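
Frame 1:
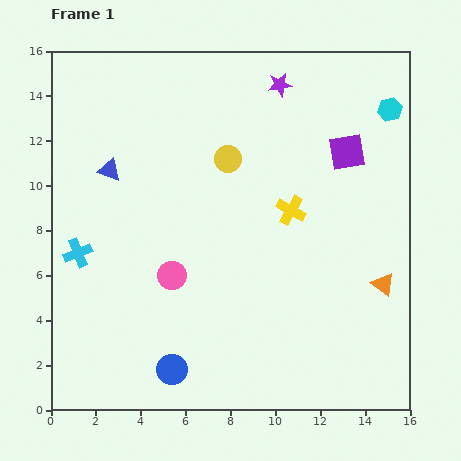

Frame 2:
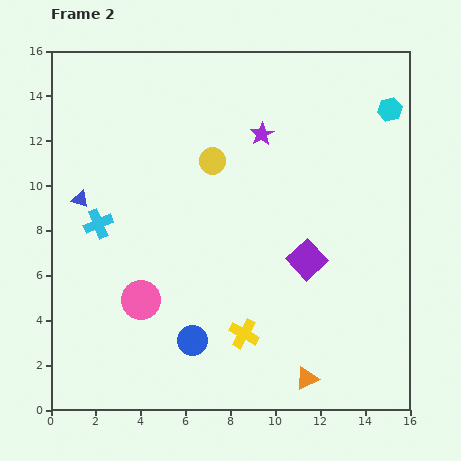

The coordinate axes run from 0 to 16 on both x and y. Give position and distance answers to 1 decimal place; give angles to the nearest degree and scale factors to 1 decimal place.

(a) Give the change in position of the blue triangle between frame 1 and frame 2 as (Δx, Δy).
(-1.3, -1.3)

The blue triangle was at (2.6, 10.7) in frame 1 and (1.3, 9.4) in frame 2.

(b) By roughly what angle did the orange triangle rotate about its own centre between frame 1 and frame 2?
55° clockwise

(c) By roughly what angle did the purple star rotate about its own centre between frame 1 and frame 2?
21° counter-clockwise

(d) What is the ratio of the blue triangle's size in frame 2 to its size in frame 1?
0.7×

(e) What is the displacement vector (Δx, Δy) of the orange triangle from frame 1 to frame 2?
(-3.4, -4.2)

The orange triangle was at (14.8, 5.6) in frame 1 and (11.4, 1.4) in frame 2.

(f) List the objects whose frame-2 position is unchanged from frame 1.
the cyan hexagon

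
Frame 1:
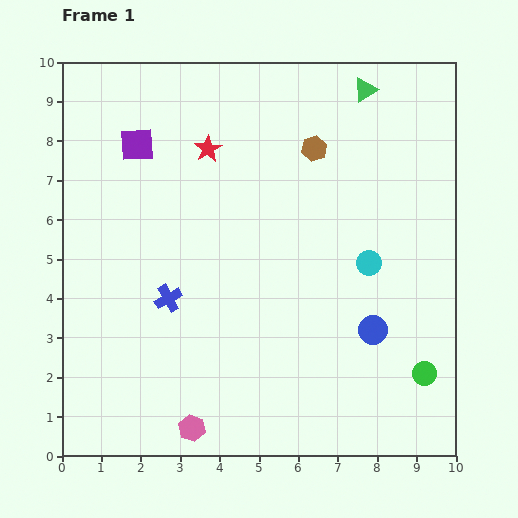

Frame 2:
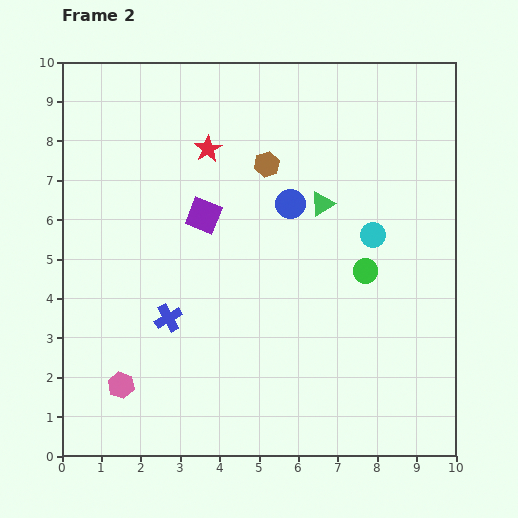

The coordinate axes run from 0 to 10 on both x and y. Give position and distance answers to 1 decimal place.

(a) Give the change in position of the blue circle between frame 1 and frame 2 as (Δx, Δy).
(-2.1, 3.2)

The blue circle was at (7.9, 3.2) in frame 1 and (5.8, 6.4) in frame 2.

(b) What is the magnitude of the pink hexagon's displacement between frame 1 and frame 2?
2.1

The pink hexagon moved from (3.3, 0.7) to (1.5, 1.8), a distance of √(1.8² + 1.1²) ≈ 2.1.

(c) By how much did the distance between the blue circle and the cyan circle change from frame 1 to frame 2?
+0.5

Distance in frame 1: 1.7. Distance in frame 2: 2.2.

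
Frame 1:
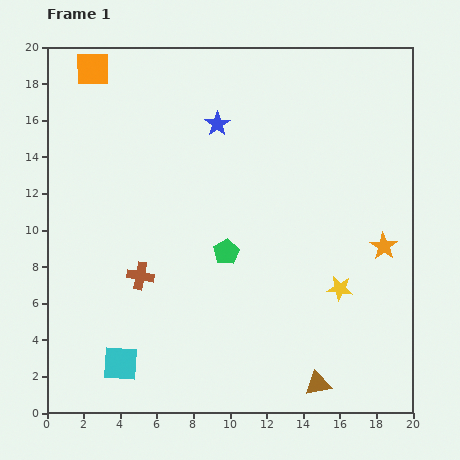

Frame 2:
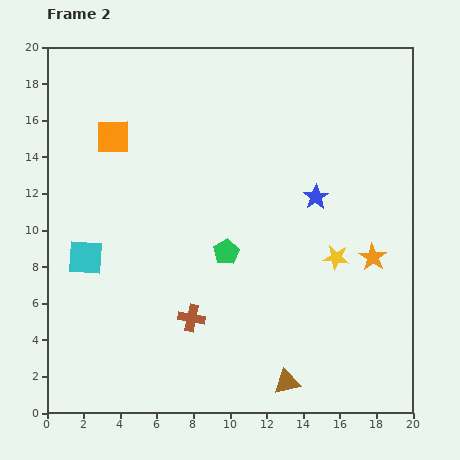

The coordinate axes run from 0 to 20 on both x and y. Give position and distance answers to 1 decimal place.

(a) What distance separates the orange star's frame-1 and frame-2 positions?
0.8

The orange star moved from (18.4, 9.1) to (17.8, 8.5), a distance of √(0.6² + 0.6²) ≈ 0.8.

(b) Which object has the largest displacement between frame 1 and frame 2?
the blue star

(moved 6.7; next 6.1)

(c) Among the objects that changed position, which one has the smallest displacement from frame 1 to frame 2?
the orange star

(moved 0.8)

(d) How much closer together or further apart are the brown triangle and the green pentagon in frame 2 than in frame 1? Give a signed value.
-1.0

Distance in frame 1: 8.8. Distance in frame 2: 7.8.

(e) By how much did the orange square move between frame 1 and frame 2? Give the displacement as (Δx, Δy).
(1.1, -3.7)

The orange square was at (2.5, 18.8) in frame 1 and (3.6, 15.1) in frame 2.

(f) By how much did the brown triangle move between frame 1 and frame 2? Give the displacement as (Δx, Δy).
(-1.7, 0.1)

The brown triangle was at (14.8, 1.6) in frame 1 and (13.1, 1.7) in frame 2.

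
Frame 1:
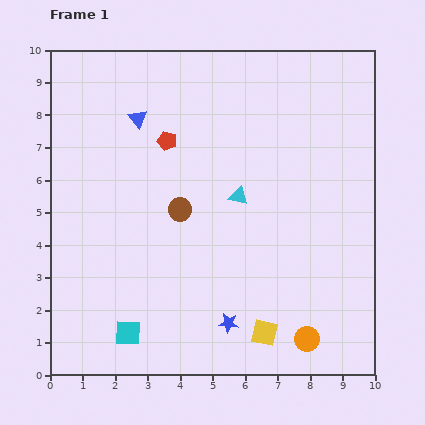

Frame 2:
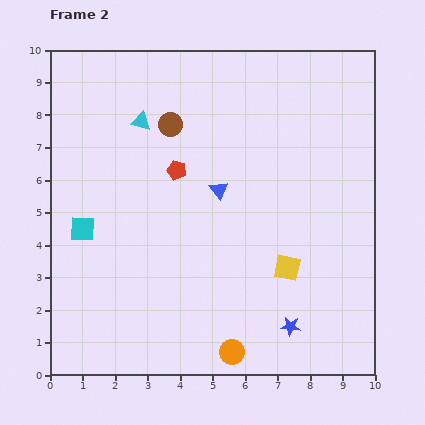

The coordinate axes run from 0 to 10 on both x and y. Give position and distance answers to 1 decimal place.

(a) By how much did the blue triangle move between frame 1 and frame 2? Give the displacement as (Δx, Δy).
(2.5, -2.2)

The blue triangle was at (2.7, 7.9) in frame 1 and (5.2, 5.7) in frame 2.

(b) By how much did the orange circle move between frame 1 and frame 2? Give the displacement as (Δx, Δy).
(-2.3, -0.4)

The orange circle was at (7.9, 1.1) in frame 1 and (5.6, 0.7) in frame 2.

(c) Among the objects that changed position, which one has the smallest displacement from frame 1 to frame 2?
the red pentagon

(moved 0.9)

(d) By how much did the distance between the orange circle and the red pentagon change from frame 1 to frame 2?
-1.6

Distance in frame 1: 7.5. Distance in frame 2: 5.9.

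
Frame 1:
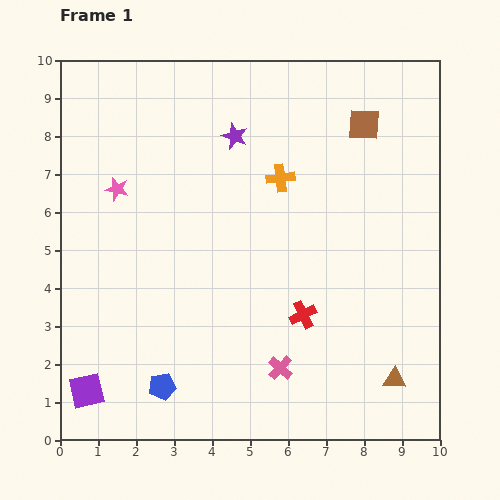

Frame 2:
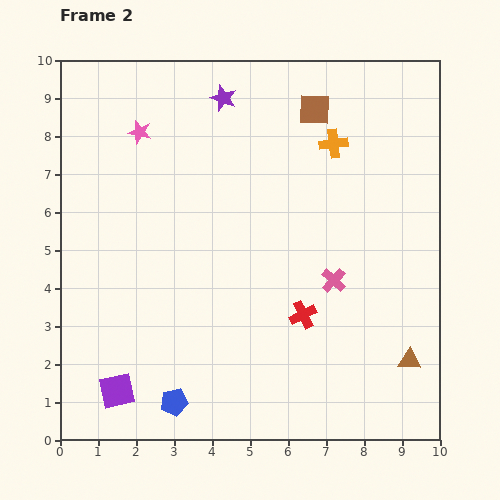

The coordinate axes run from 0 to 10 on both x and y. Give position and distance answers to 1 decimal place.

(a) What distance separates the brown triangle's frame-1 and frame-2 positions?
0.6

The brown triangle moved from (8.8, 1.6) to (9.2, 2.1), a distance of √(0.4² + 0.5²) ≈ 0.6.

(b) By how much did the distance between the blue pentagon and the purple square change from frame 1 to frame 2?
-0.5

Distance in frame 1: 2.0. Distance in frame 2: 1.5.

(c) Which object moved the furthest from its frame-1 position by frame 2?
the pink cross

(moved 2.7; next 1.7)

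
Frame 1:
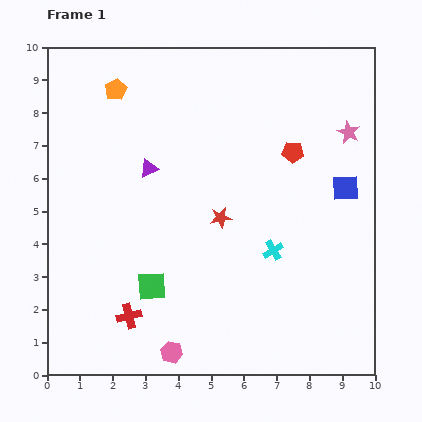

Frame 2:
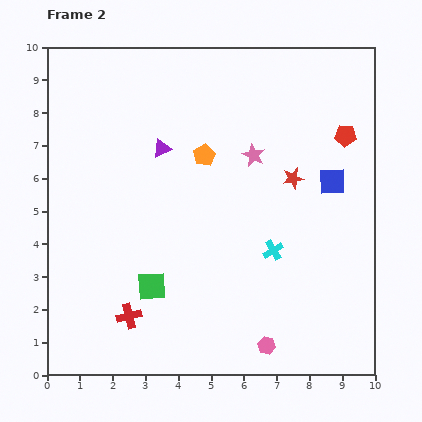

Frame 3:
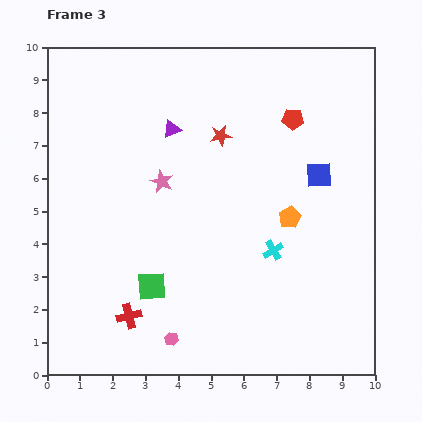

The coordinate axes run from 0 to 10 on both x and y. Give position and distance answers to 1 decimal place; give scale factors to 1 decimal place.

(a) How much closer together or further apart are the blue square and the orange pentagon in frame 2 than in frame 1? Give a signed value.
-3.6

Distance in frame 1: 7.6. Distance in frame 2: 4.0.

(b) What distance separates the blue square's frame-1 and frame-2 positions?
0.4

The blue square moved from (9.1, 5.7) to (8.7, 5.9), a distance of √(0.4² + 0.2²) ≈ 0.4.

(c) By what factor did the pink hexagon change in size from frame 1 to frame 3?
0.6×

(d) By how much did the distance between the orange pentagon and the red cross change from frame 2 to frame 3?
+0.3

Distance in frame 2: 5.4. Distance in frame 3: 5.7.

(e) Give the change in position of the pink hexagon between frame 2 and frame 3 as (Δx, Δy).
(-2.9, 0.2)

The pink hexagon was at (6.7, 0.9) in frame 2 and (3.8, 1.1) in frame 3.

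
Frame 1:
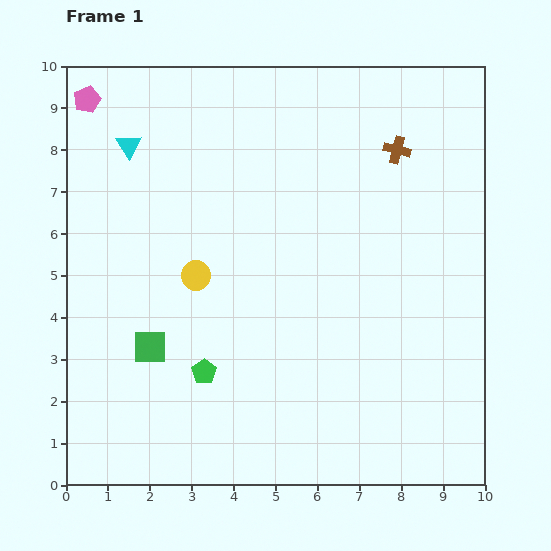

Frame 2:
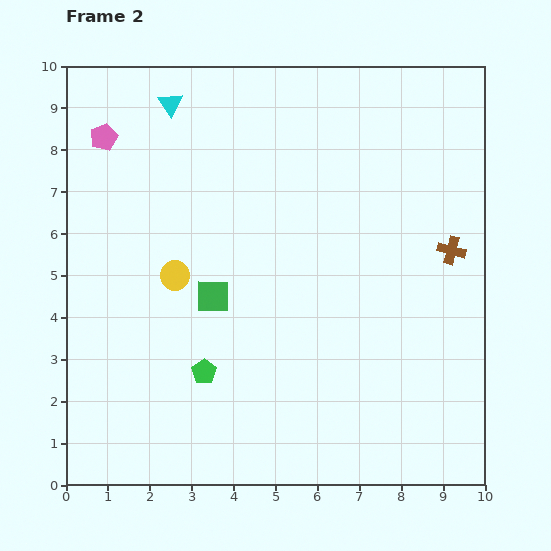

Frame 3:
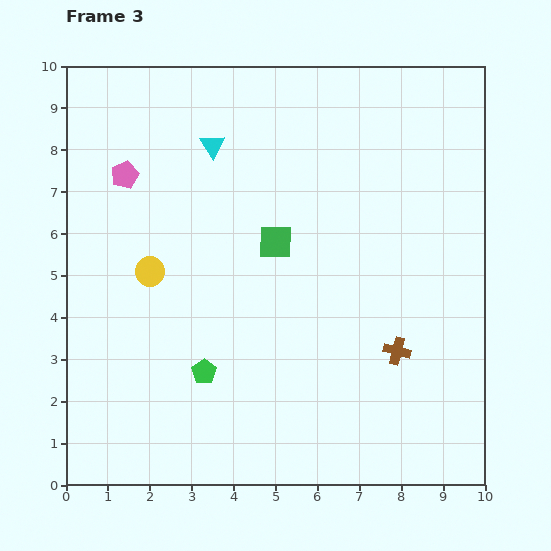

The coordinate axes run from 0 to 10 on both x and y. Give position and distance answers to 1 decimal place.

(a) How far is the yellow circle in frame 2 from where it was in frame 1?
0.5

The yellow circle moved from (3.1, 5.0) to (2.6, 5.0), a distance of √(0.5² + 0.0²) ≈ 0.5.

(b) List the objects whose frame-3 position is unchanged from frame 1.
the green pentagon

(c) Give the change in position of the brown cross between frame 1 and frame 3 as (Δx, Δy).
(0.0, -4.8)

The brown cross was at (7.9, 8.0) in frame 1 and (7.9, 3.2) in frame 3.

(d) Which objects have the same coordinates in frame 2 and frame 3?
the green pentagon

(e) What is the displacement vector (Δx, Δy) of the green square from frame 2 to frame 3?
(1.5, 1.3)

The green square was at (3.5, 4.5) in frame 2 and (5.0, 5.8) in frame 3.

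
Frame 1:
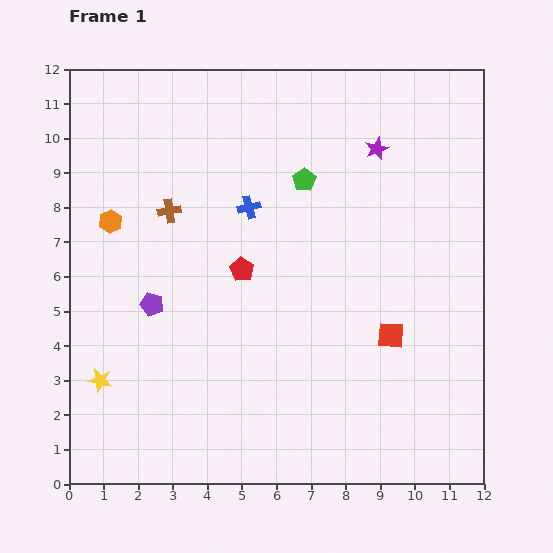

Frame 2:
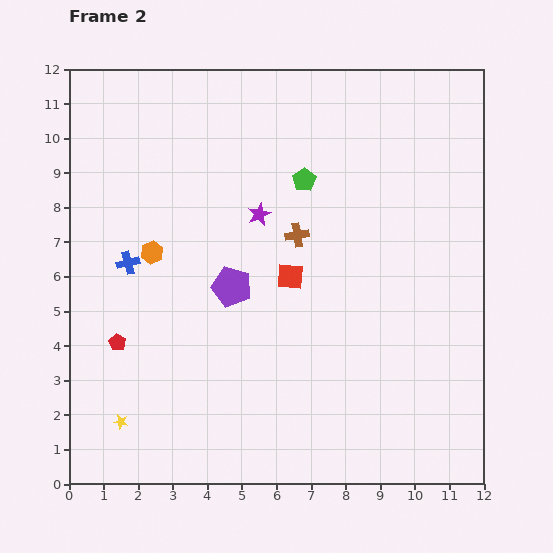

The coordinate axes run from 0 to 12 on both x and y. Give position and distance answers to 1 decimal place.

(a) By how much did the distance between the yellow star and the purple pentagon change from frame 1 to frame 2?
+2.3

Distance in frame 1: 2.7. Distance in frame 2: 5.0.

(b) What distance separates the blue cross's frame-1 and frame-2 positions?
3.8

The blue cross moved from (5.2, 8.0) to (1.7, 6.4), a distance of √(3.5² + 1.6²) ≈ 3.8.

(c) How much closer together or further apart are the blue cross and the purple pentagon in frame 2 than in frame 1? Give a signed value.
-0.9

Distance in frame 1: 4.0. Distance in frame 2: 3.1.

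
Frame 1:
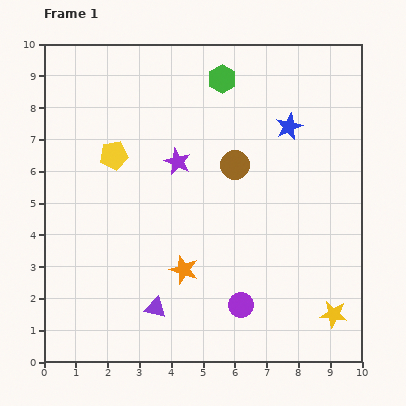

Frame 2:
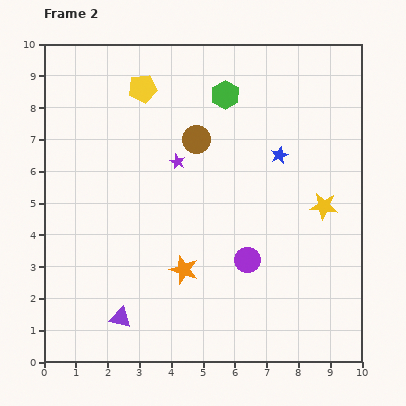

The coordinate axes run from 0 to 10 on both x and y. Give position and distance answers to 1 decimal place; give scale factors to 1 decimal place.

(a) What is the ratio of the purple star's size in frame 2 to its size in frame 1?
0.6×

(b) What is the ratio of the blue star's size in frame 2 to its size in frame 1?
0.6×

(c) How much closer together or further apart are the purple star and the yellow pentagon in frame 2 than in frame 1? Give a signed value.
+0.5

Distance in frame 1: 2.0. Distance in frame 2: 2.5.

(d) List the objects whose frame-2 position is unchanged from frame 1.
the purple star, the orange star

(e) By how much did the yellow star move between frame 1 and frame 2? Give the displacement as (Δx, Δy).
(-0.3, 3.4)

The yellow star was at (9.1, 1.5) in frame 1 and (8.8, 4.9) in frame 2.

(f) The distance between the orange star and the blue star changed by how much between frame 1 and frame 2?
-0.9

Distance in frame 1: 5.6. Distance in frame 2: 4.7.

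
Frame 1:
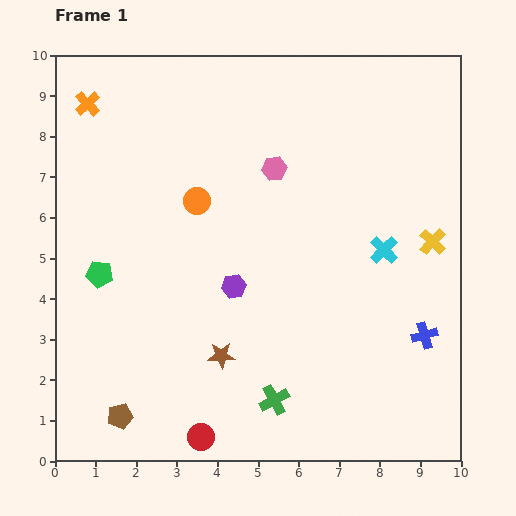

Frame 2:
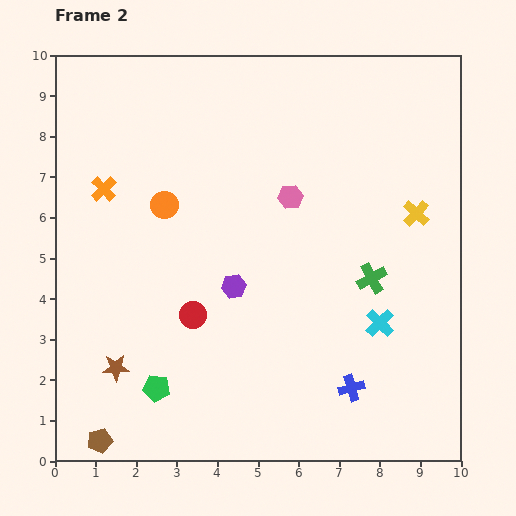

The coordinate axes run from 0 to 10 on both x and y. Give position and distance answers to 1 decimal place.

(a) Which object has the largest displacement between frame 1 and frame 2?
the green cross

(moved 3.8; next 3.1)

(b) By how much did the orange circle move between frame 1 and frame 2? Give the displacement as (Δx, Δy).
(-0.8, -0.1)

The orange circle was at (3.5, 6.4) in frame 1 and (2.7, 6.3) in frame 2.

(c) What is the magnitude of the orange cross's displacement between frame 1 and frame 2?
2.1

The orange cross moved from (0.8, 8.8) to (1.2, 6.7), a distance of √(0.4² + 2.1²) ≈ 2.1.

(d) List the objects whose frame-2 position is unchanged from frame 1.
the purple hexagon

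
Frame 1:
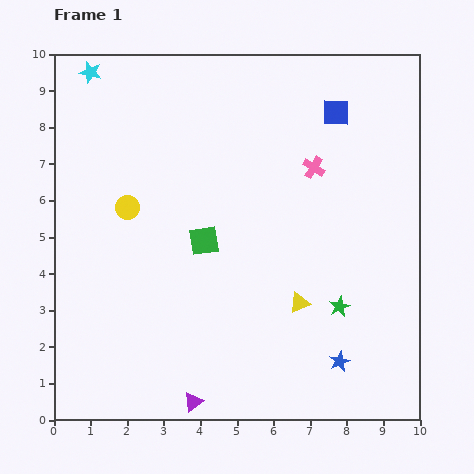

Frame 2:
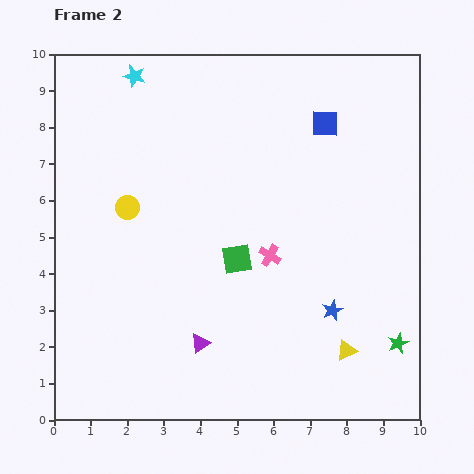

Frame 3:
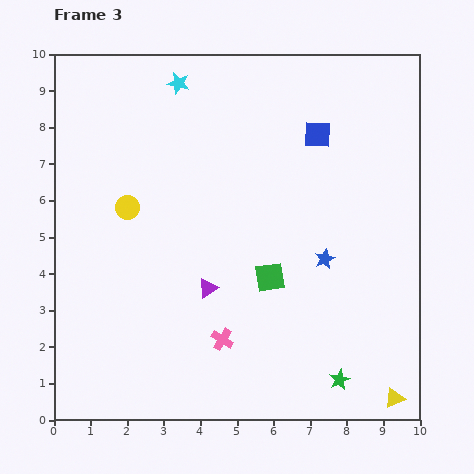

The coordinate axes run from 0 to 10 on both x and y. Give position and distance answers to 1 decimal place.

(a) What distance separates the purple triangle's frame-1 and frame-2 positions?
1.6

The purple triangle moved from (3.8, 0.5) to (4.0, 2.1), a distance of √(0.2² + 1.6²) ≈ 1.6.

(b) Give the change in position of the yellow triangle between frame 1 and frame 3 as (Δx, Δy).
(2.6, -2.6)

The yellow triangle was at (6.7, 3.2) in frame 1 and (9.3, 0.6) in frame 3.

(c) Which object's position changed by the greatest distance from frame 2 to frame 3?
the pink cross

(moved 2.6; next 1.9)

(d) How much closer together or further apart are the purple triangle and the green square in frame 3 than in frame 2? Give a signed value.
-0.8

Distance in frame 2: 2.5. Distance in frame 3: 1.7.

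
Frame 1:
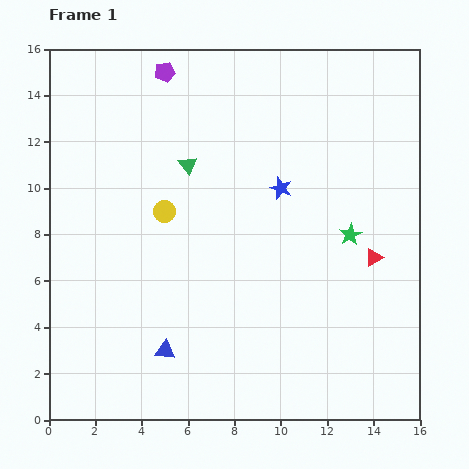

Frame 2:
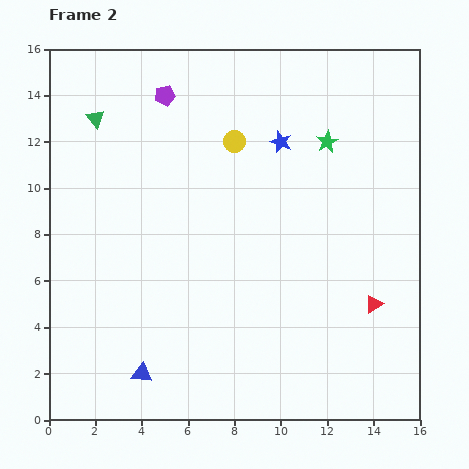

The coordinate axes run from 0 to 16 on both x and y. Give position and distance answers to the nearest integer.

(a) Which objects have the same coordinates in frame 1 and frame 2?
none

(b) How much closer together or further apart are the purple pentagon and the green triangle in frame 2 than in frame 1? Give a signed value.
-1

Distance in frame 1: 4. Distance in frame 2: 3.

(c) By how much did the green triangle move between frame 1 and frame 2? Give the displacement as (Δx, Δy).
(-4, 2)

The green triangle was at (6, 11) in frame 1 and (2, 13) in frame 2.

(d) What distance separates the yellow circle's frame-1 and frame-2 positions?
4

The yellow circle moved from (5, 9) to (8, 12), a distance of √(3² + 3²) ≈ 4.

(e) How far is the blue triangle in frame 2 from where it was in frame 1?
1

The blue triangle moved from (5, 3) to (4, 2), a distance of √(1² + 1²) ≈ 1.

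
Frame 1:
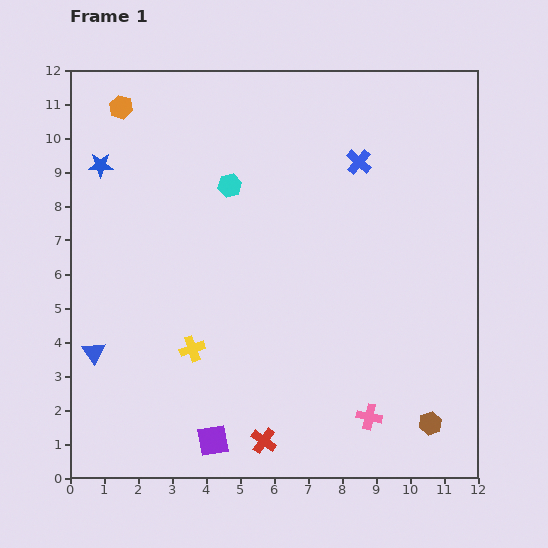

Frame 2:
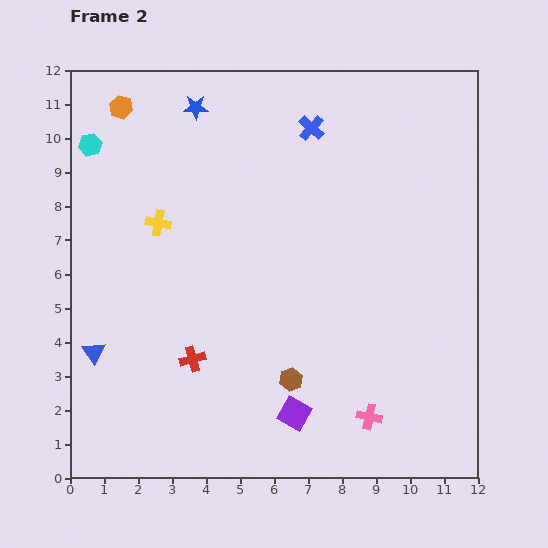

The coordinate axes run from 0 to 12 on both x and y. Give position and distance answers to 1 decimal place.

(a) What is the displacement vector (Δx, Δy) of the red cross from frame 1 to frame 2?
(-2.1, 2.4)

The red cross was at (5.7, 1.1) in frame 1 and (3.6, 3.5) in frame 2.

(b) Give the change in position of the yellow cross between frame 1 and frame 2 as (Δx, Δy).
(-1.0, 3.7)

The yellow cross was at (3.6, 3.8) in frame 1 and (2.6, 7.5) in frame 2.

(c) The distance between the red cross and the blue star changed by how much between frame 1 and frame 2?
-2.0

Distance in frame 1: 9.4. Distance in frame 2: 7.4.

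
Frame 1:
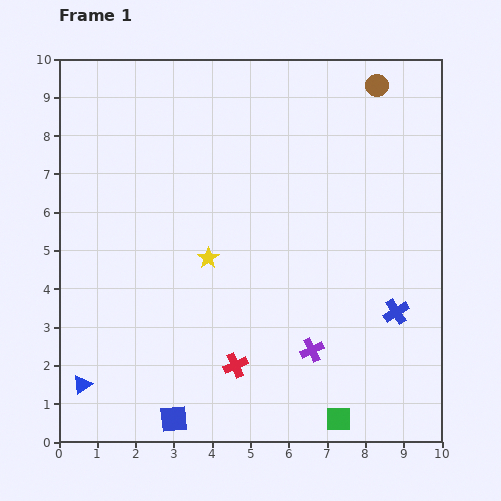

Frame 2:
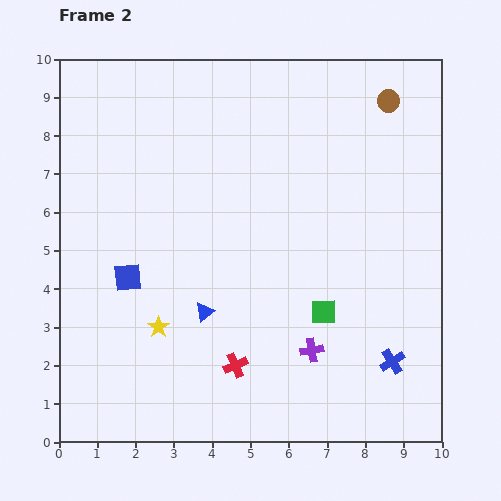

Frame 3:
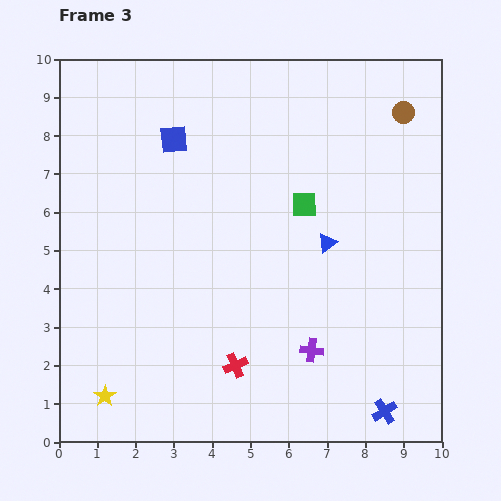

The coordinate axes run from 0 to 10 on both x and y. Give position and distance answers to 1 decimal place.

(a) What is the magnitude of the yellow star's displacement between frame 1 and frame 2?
2.2

The yellow star moved from (3.9, 4.8) to (2.6, 3.0), a distance of √(1.3² + 1.8²) ≈ 2.2.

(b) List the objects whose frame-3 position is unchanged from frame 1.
the purple cross, the red cross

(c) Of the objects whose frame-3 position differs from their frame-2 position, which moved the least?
the brown circle

(moved 0.5)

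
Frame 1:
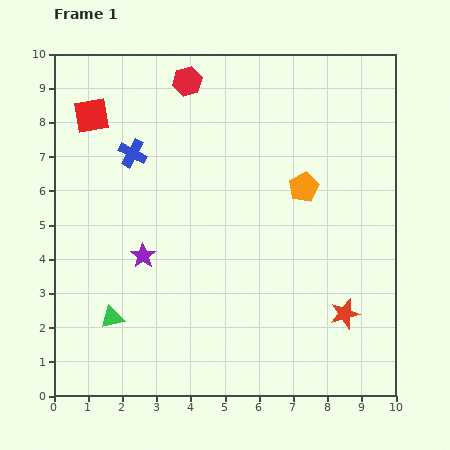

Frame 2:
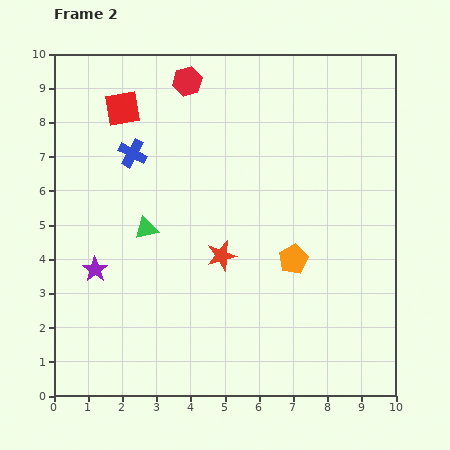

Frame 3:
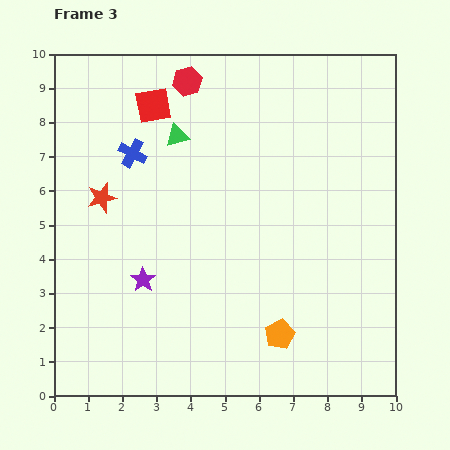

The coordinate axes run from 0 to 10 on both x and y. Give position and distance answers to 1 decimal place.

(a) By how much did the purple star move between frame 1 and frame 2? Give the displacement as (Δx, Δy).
(-1.4, -0.4)

The purple star was at (2.6, 4.1) in frame 1 and (1.2, 3.7) in frame 2.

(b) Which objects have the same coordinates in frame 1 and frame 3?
the red hexagon, the blue cross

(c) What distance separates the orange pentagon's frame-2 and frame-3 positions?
2.2

The orange pentagon moved from (7.0, 4.0) to (6.6, 1.8), a distance of √(0.4² + 2.2²) ≈ 2.2.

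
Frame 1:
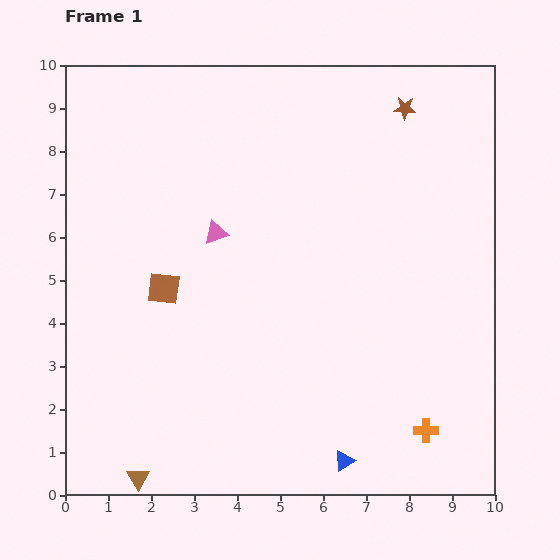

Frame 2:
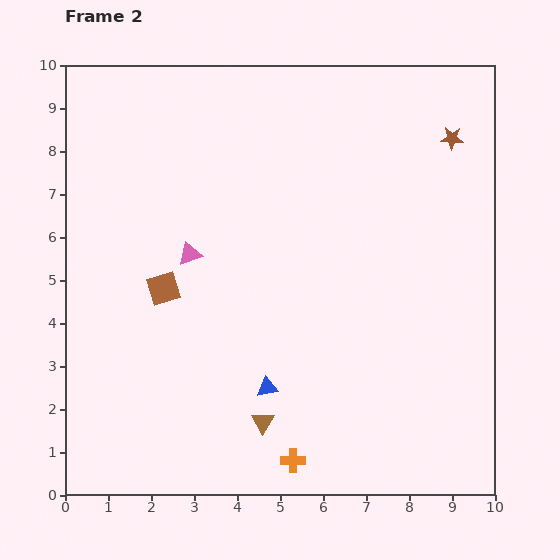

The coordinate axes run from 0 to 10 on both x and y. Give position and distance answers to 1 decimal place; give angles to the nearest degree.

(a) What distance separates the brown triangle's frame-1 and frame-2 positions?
3.2

The brown triangle moved from (1.7, 0.4) to (4.6, 1.7), a distance of √(2.9² + 1.3²) ≈ 3.2.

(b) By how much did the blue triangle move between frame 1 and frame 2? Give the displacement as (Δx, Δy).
(-1.8, 1.7)

The blue triangle was at (6.5, 0.8) in frame 1 and (4.7, 2.5) in frame 2.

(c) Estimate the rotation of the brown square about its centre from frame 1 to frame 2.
24° counter-clockwise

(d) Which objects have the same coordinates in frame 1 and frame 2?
the brown square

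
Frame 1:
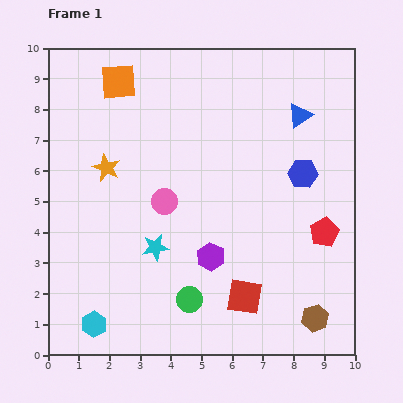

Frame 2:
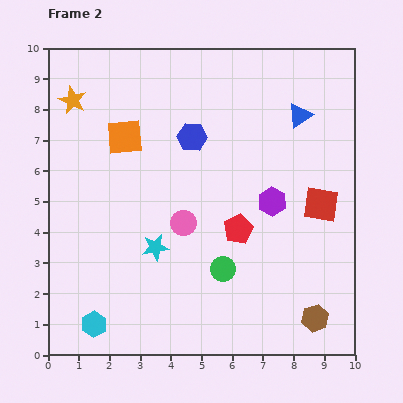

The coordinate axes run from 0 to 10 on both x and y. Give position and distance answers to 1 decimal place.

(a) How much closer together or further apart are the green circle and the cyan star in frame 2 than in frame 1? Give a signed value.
+0.3

Distance in frame 1: 2.0. Distance in frame 2: 2.3.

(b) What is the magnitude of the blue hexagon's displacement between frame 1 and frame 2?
3.8

The blue hexagon moved from (8.3, 5.9) to (4.7, 7.1), a distance of √(3.6² + 1.2²) ≈ 3.8.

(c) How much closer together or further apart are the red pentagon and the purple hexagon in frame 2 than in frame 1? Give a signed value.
-2.4

Distance in frame 1: 3.8. Distance in frame 2: 1.4.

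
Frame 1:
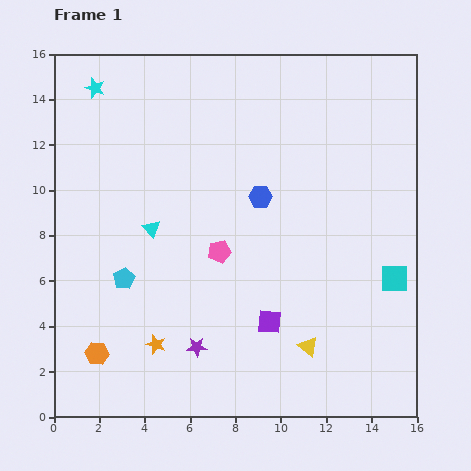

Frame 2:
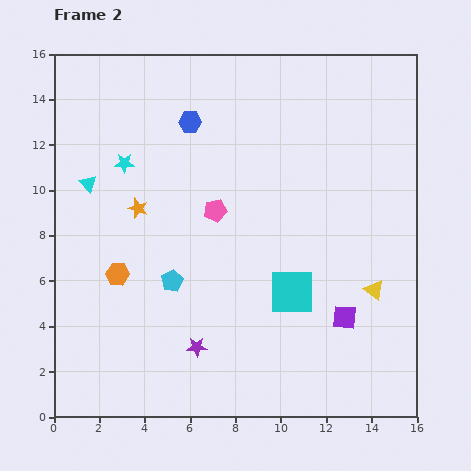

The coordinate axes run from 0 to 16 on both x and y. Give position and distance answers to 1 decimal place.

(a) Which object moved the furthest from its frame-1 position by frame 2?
the orange star

(moved 6.1; next 4.5)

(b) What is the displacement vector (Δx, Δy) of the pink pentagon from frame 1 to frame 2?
(-0.2, 1.8)

The pink pentagon was at (7.3, 7.3) in frame 1 and (7.1, 9.1) in frame 2.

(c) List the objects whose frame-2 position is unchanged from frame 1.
the purple star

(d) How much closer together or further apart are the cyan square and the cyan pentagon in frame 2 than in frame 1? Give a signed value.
-6.6

Distance in frame 1: 11.9. Distance in frame 2: 5.3.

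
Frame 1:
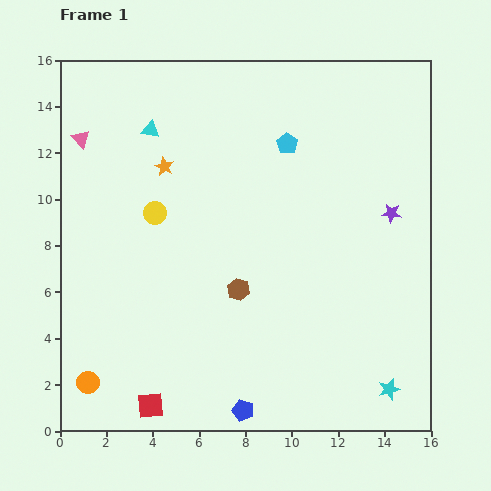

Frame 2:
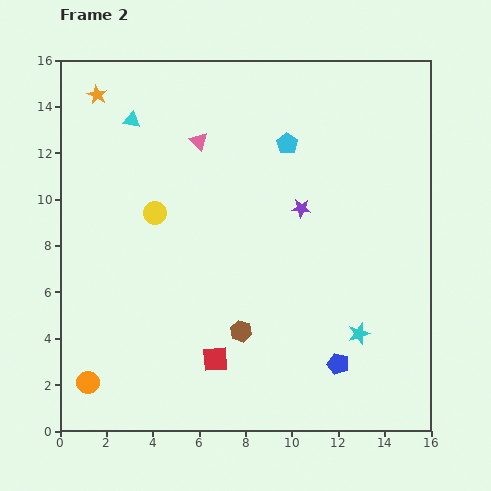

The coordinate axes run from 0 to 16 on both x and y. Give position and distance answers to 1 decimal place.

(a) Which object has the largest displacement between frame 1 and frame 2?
the pink triangle

(moved 5.1; next 4.6)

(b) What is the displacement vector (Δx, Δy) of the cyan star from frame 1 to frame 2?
(-1.3, 2.4)

The cyan star was at (14.2, 1.8) in frame 1 and (12.9, 4.2) in frame 2.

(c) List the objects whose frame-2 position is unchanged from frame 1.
the yellow circle, the cyan pentagon, the orange circle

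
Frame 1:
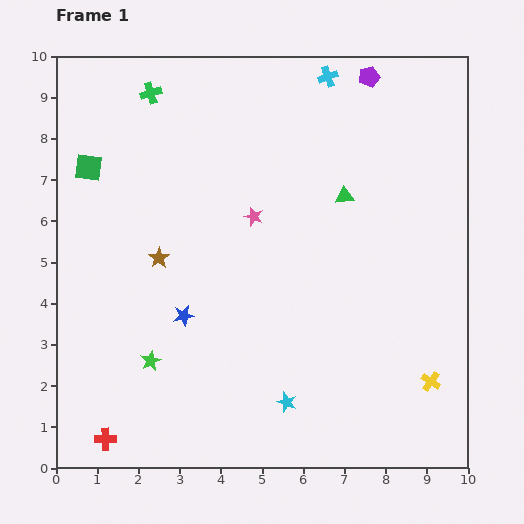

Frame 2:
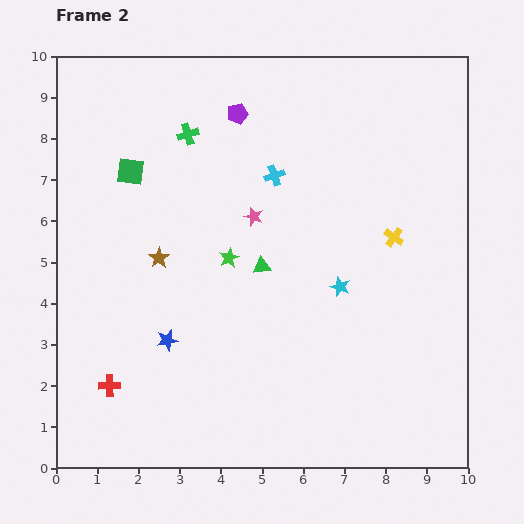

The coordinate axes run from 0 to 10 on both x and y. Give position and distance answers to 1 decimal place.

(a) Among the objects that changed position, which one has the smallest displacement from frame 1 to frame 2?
the blue star

(moved 0.7)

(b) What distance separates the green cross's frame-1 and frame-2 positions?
1.3

The green cross moved from (2.3, 9.1) to (3.2, 8.1), a distance of √(0.9² + 1.0²) ≈ 1.3.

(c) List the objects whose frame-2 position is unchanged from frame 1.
the pink star, the brown star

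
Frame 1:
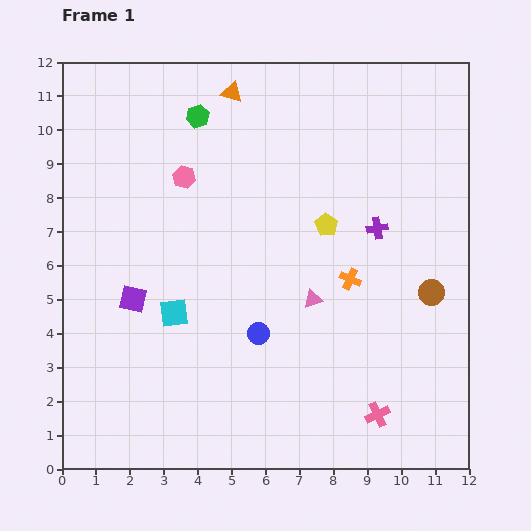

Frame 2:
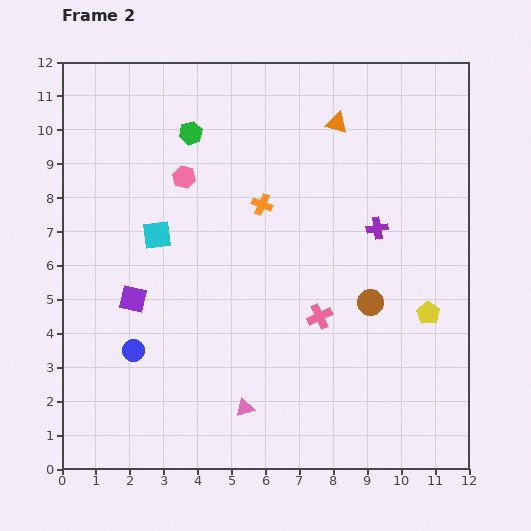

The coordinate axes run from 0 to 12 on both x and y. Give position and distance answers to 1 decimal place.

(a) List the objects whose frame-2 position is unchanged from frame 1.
the purple cross, the purple square, the pink hexagon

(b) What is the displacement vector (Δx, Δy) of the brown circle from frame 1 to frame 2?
(-1.8, -0.3)

The brown circle was at (10.9, 5.2) in frame 1 and (9.1, 4.9) in frame 2.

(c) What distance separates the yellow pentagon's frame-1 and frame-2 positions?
4.0

The yellow pentagon moved from (7.8, 7.2) to (10.8, 4.6), a distance of √(3.0² + 2.6²) ≈ 4.0.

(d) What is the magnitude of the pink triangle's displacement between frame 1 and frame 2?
3.8

The pink triangle moved from (7.4, 5.0) to (5.4, 1.8), a distance of √(2.0² + 3.2²) ≈ 3.8.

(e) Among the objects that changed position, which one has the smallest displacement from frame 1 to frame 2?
the green hexagon

(moved 0.5)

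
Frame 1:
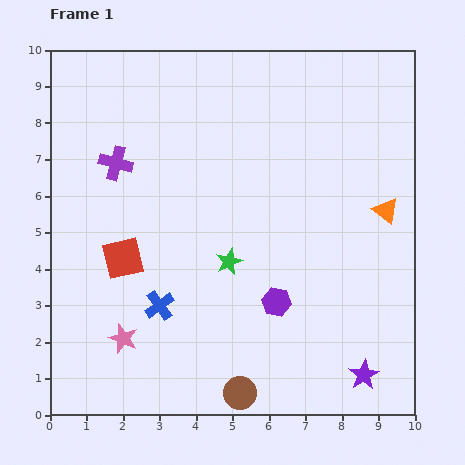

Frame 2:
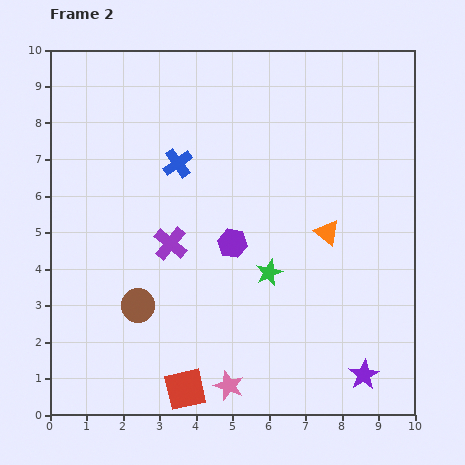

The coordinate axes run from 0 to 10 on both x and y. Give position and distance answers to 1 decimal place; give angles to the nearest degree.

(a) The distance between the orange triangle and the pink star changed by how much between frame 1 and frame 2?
-3.0

Distance in frame 1: 8.0. Distance in frame 2: 5.0.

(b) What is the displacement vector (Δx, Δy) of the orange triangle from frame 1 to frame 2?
(-1.6, -0.6)

The orange triangle was at (9.2, 5.6) in frame 1 and (7.6, 5.0) in frame 2.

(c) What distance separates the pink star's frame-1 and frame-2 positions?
3.2

The pink star moved from (2.0, 2.1) to (4.9, 0.8), a distance of √(2.9² + 1.3²) ≈ 3.2.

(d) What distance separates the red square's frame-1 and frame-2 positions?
4.0

The red square moved from (2.0, 4.3) to (3.7, 0.7), a distance of √(1.7² + 3.6²) ≈ 4.0.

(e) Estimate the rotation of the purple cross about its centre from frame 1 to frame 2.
25° clockwise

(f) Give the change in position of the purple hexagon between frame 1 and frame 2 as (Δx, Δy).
(-1.2, 1.6)

The purple hexagon was at (6.2, 3.1) in frame 1 and (5.0, 4.7) in frame 2.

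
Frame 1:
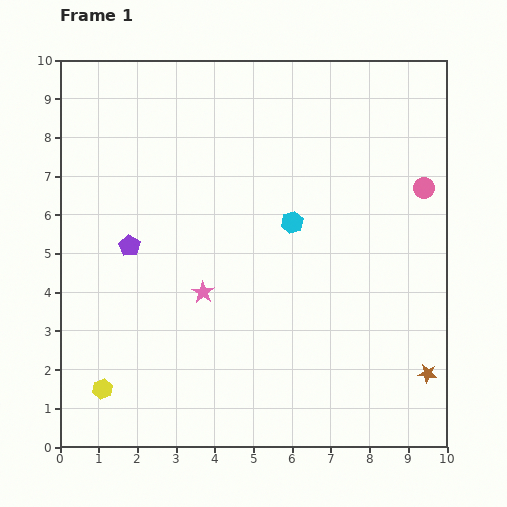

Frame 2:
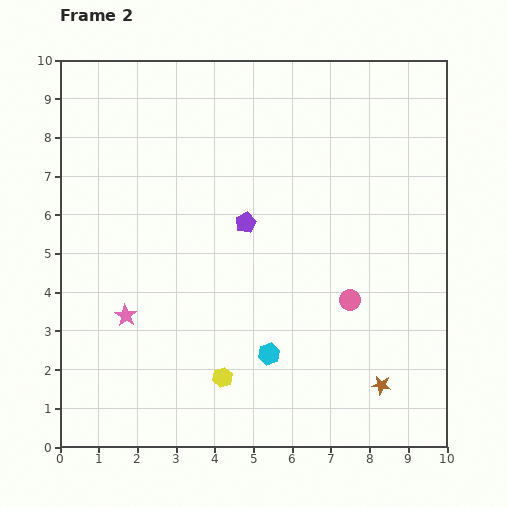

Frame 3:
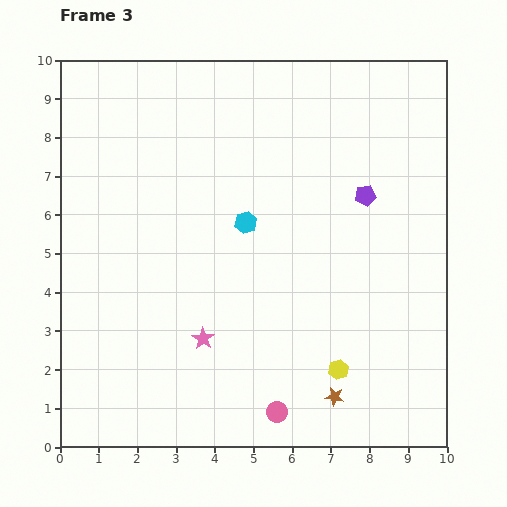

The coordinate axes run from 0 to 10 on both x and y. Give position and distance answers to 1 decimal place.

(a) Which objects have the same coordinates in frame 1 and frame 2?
none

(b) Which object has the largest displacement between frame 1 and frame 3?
the pink circle

(moved 6.9; next 6.2)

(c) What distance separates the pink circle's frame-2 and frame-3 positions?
3.5

The pink circle moved from (7.5, 3.8) to (5.6, 0.9), a distance of √(1.9² + 2.9²) ≈ 3.5.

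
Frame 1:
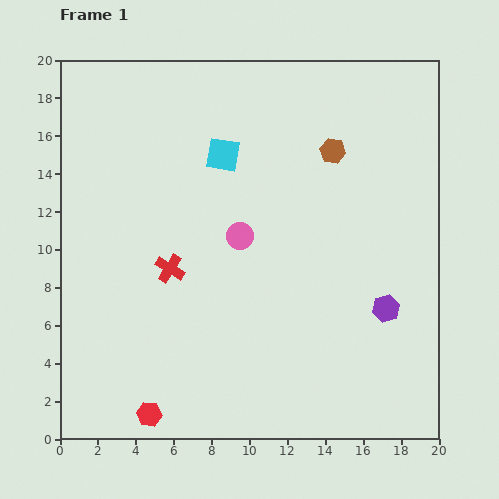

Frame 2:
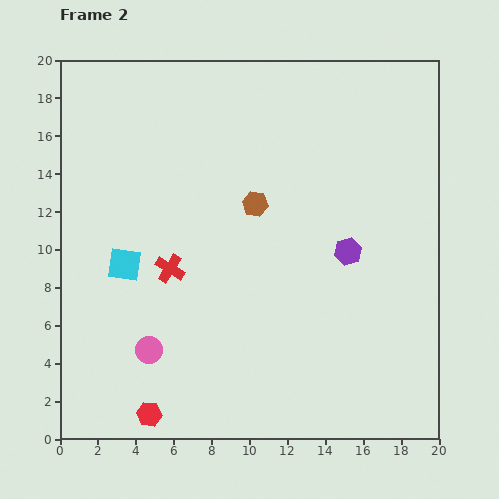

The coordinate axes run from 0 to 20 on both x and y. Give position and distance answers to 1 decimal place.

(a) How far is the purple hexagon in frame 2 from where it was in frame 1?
3.6

The purple hexagon moved from (17.2, 6.9) to (15.2, 9.9), a distance of √(2.0² + 3.0²) ≈ 3.6.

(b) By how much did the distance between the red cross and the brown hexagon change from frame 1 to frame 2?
-5.0

Distance in frame 1: 10.6. Distance in frame 2: 5.6.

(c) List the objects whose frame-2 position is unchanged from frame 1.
the red cross, the red hexagon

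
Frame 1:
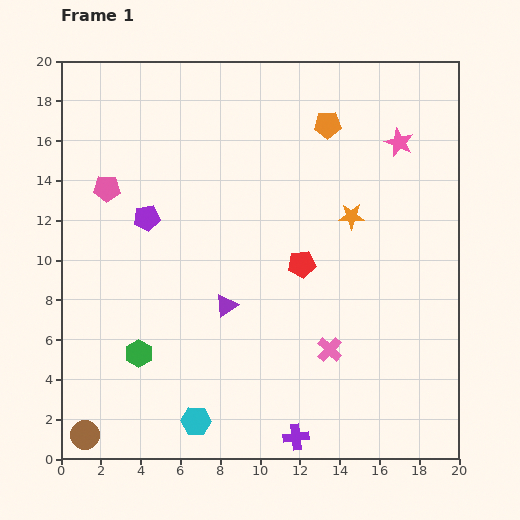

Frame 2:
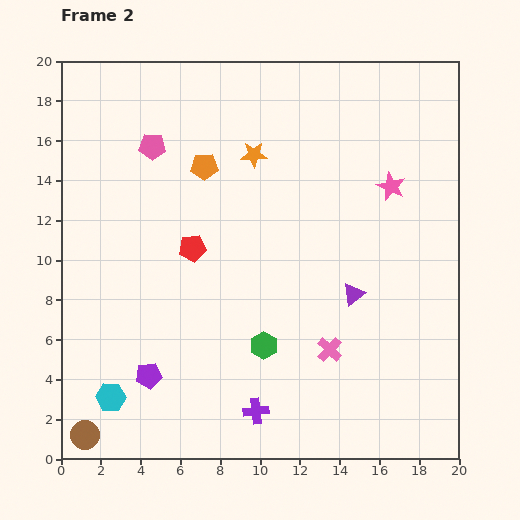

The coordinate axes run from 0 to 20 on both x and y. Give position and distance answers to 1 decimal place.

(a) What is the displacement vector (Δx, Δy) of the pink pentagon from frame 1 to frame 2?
(2.3, 2.1)

The pink pentagon was at (2.3, 13.6) in frame 1 and (4.6, 15.7) in frame 2.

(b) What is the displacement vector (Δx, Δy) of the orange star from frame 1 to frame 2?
(-4.9, 3.1)

The orange star was at (14.6, 12.2) in frame 1 and (9.7, 15.3) in frame 2.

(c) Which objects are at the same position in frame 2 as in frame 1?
the brown circle, the pink cross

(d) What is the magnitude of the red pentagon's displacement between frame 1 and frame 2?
5.6

The red pentagon moved from (12.1, 9.8) to (6.6, 10.6), a distance of √(5.5² + 0.8²) ≈ 5.6.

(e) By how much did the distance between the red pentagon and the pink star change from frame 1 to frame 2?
+2.7

Distance in frame 1: 7.8. Distance in frame 2: 10.5.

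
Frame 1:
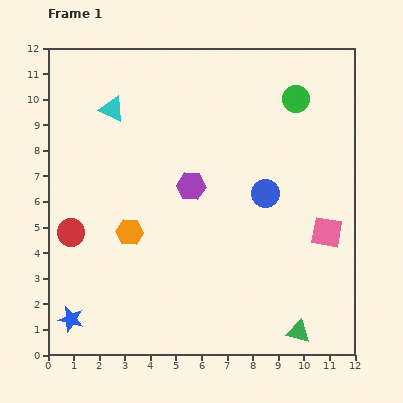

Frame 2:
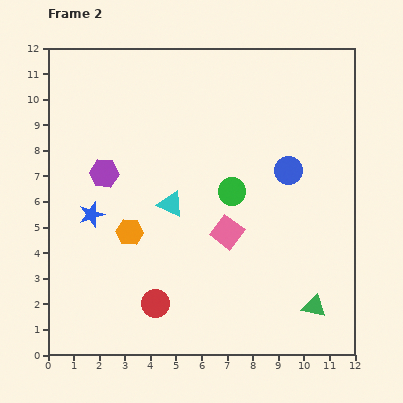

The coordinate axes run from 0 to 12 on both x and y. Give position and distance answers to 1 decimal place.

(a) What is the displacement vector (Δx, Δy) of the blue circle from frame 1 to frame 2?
(0.9, 0.9)

The blue circle was at (8.5, 6.3) in frame 1 and (9.4, 7.2) in frame 2.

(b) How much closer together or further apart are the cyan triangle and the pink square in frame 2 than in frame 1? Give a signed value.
-7.2

Distance in frame 1: 9.7. Distance in frame 2: 2.5.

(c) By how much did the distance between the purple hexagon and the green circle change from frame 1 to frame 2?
-0.3

Distance in frame 1: 5.3. Distance in frame 2: 5.0.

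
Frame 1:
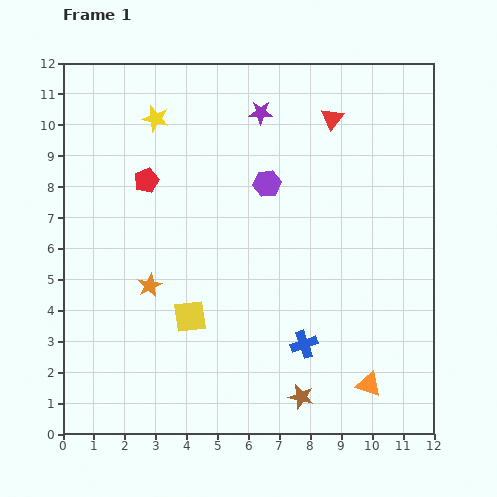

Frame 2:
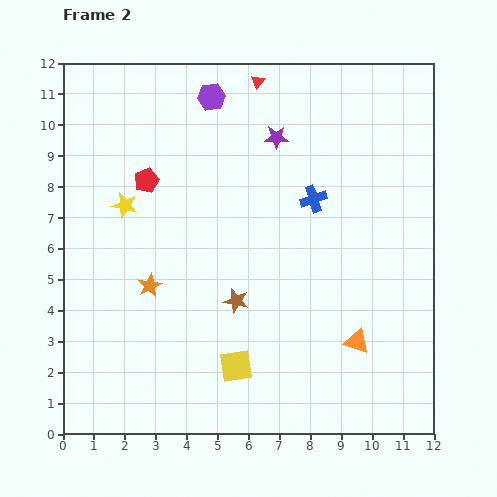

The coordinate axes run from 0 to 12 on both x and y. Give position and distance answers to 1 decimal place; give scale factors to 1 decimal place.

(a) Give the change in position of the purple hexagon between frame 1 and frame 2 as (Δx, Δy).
(-1.8, 2.8)

The purple hexagon was at (6.6, 8.1) in frame 1 and (4.8, 10.9) in frame 2.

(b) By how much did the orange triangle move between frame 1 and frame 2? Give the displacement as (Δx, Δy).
(-0.4, 1.4)

The orange triangle was at (9.9, 1.6) in frame 1 and (9.5, 3.0) in frame 2.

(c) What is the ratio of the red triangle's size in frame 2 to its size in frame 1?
0.6×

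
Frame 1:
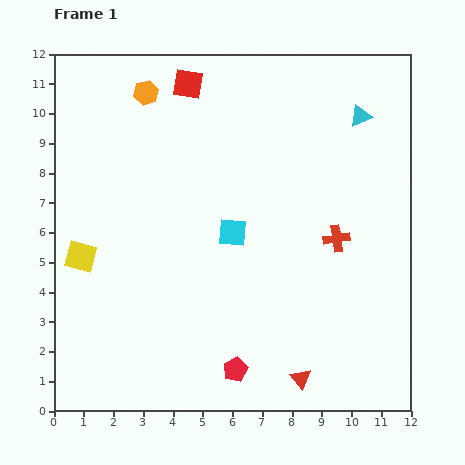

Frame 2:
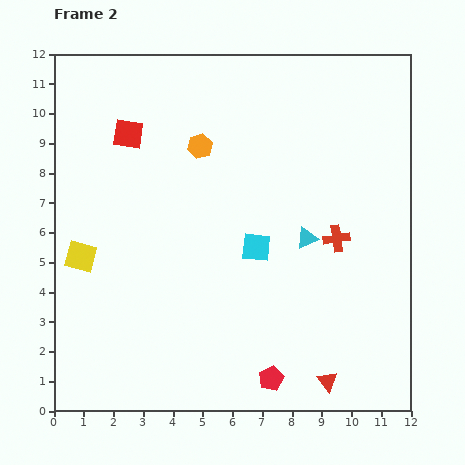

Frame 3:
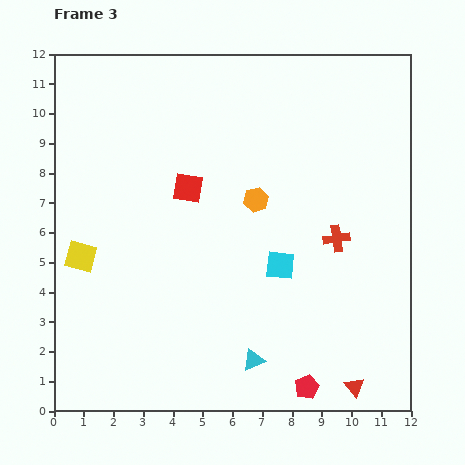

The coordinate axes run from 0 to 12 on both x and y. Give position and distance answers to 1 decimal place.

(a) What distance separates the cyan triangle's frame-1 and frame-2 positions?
4.5

The cyan triangle moved from (10.3, 9.9) to (8.5, 5.8), a distance of √(1.8² + 4.1²) ≈ 4.5.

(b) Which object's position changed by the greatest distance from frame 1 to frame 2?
the cyan triangle

(moved 4.5; next 2.6)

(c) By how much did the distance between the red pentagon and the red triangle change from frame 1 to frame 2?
-0.3

Distance in frame 1: 2.2. Distance in frame 2: 1.9.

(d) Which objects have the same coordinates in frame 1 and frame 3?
the yellow square, the red cross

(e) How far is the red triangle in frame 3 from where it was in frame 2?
0.9

The red triangle moved from (9.2, 1.0) to (10.1, 0.8), a distance of √(0.9² + 0.2²) ≈ 0.9.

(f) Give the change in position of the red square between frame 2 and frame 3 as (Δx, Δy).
(2.0, -1.8)

The red square was at (2.5, 9.3) in frame 2 and (4.5, 7.5) in frame 3.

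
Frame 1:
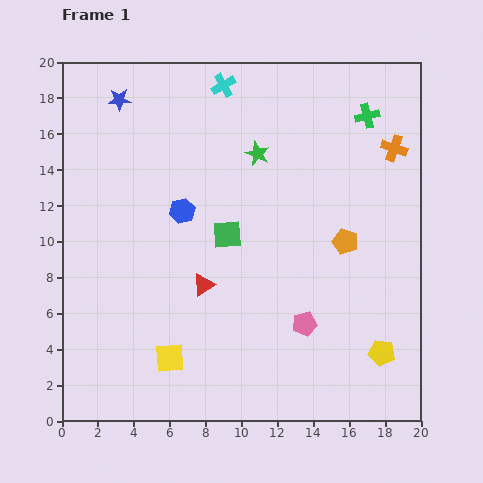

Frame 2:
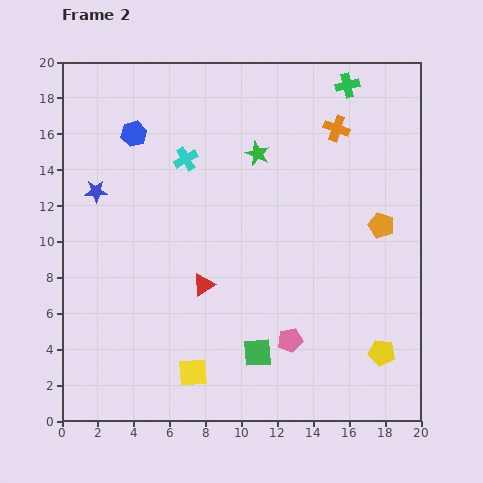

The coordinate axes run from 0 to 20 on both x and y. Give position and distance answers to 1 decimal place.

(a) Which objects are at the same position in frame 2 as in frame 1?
the yellow pentagon, the red triangle, the green star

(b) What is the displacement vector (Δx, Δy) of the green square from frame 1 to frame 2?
(1.7, -6.6)

The green square was at (9.2, 10.4) in frame 1 and (10.9, 3.8) in frame 2.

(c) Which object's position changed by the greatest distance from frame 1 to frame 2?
the green square

(moved 6.8; next 5.3)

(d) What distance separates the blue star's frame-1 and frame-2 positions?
5.3

The blue star moved from (3.2, 17.9) to (1.9, 12.8), a distance of √(1.3² + 5.1²) ≈ 5.3.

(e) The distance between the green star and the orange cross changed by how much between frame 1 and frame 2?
-3.0

Distance in frame 1: 7.6. Distance in frame 2: 4.6.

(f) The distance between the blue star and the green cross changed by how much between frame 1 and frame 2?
+1.4

Distance in frame 1: 13.8. Distance in frame 2: 15.2.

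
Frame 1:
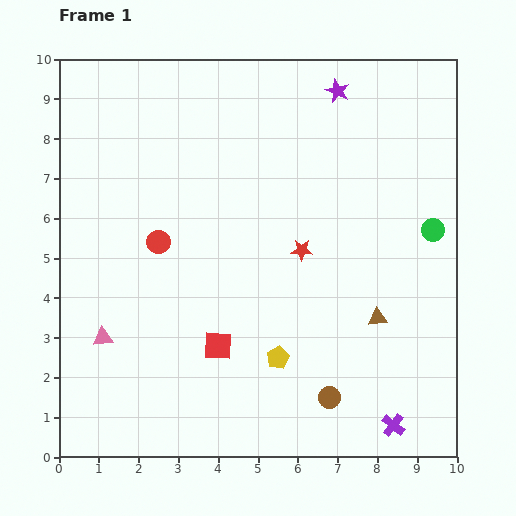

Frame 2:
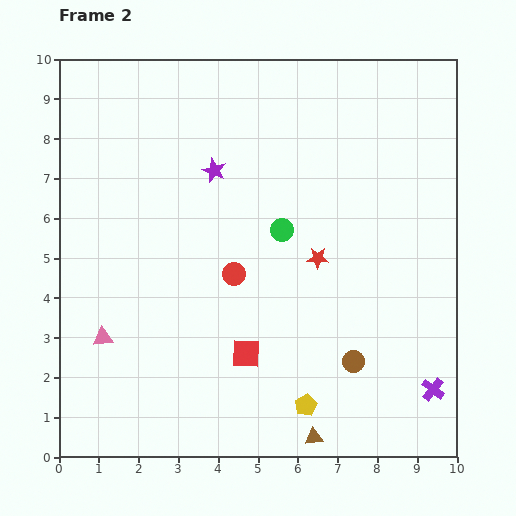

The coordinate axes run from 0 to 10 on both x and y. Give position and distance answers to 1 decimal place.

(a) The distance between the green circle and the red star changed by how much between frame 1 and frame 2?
-2.2

Distance in frame 1: 3.3. Distance in frame 2: 1.1.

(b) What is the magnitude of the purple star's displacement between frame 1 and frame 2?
3.7

The purple star moved from (7.0, 9.2) to (3.9, 7.2), a distance of √(3.1² + 2.0²) ≈ 3.7.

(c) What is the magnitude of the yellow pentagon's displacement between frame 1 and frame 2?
1.4

The yellow pentagon moved from (5.5, 2.5) to (6.2, 1.3), a distance of √(0.7² + 1.2²) ≈ 1.4.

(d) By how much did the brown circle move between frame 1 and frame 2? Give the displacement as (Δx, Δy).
(0.6, 0.9)

The brown circle was at (6.8, 1.5) in frame 1 and (7.4, 2.4) in frame 2.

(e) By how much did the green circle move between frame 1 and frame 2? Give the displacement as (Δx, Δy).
(-3.8, 0.0)

The green circle was at (9.4, 5.7) in frame 1 and (5.6, 5.7) in frame 2.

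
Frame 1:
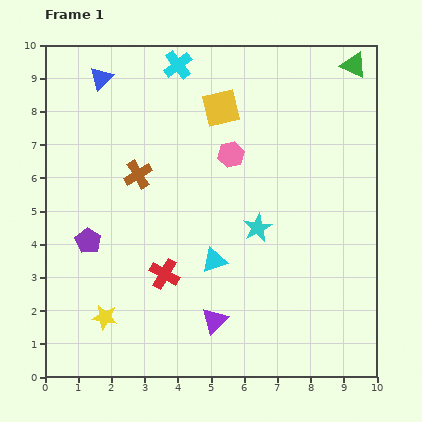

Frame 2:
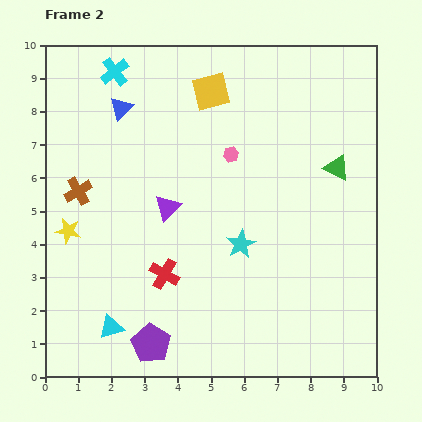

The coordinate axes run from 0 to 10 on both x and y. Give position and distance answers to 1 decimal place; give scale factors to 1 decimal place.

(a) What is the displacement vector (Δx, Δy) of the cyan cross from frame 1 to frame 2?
(-1.9, -0.2)

The cyan cross was at (4.0, 9.4) in frame 1 and (2.1, 9.2) in frame 2.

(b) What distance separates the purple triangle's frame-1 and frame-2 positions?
3.7

The purple triangle moved from (5.1, 1.7) to (3.7, 5.1), a distance of √(1.4² + 3.4²) ≈ 3.7.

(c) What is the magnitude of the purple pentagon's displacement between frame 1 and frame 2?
3.6

The purple pentagon moved from (1.3, 4.1) to (3.2, 1.0), a distance of √(1.9² + 3.1²) ≈ 3.6.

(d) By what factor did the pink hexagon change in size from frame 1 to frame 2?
0.6×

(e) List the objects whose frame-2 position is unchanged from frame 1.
the red cross, the pink hexagon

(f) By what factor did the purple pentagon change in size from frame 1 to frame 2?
1.5×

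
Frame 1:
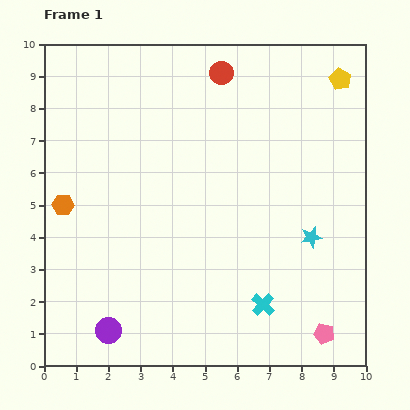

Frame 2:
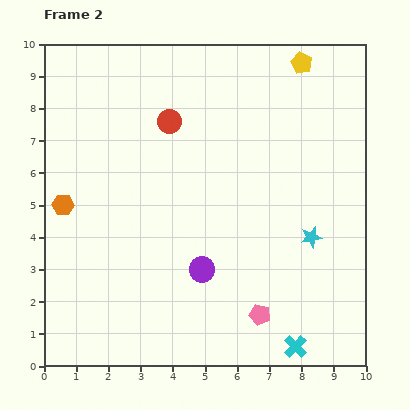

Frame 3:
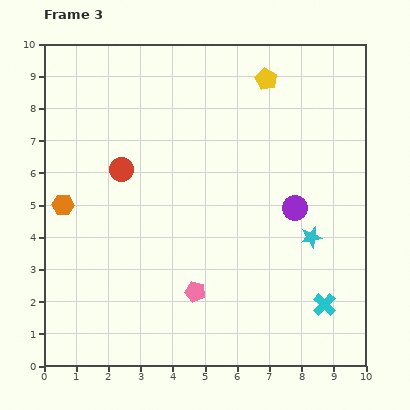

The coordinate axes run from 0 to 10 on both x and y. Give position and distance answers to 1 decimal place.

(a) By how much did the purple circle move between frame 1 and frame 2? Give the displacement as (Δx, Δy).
(2.9, 1.9)

The purple circle was at (2.0, 1.1) in frame 1 and (4.9, 3.0) in frame 2.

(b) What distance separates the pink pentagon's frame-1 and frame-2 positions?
2.1

The pink pentagon moved from (8.7, 1.0) to (6.7, 1.6), a distance of √(2.0² + 0.6²) ≈ 2.1.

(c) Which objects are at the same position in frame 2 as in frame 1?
the cyan star, the orange hexagon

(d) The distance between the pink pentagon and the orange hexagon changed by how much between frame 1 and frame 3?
-4.1

Distance in frame 1: 9.0. Distance in frame 3: 4.9.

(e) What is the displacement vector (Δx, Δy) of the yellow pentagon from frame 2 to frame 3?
(-1.1, -0.5)

The yellow pentagon was at (8.0, 9.4) in frame 2 and (6.9, 8.9) in frame 3.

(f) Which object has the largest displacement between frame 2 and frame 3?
the purple circle

(moved 3.5; next 2.1)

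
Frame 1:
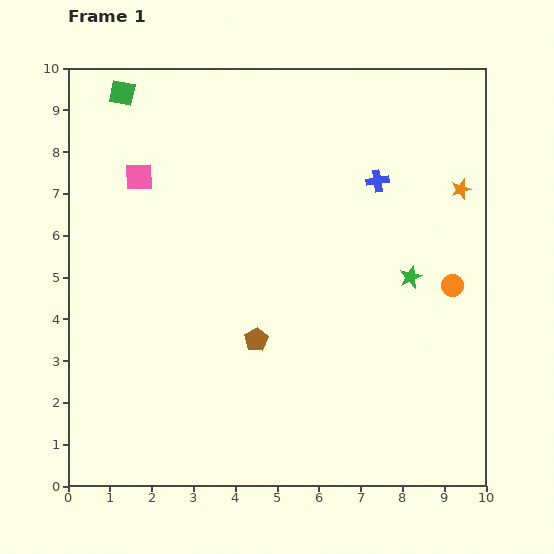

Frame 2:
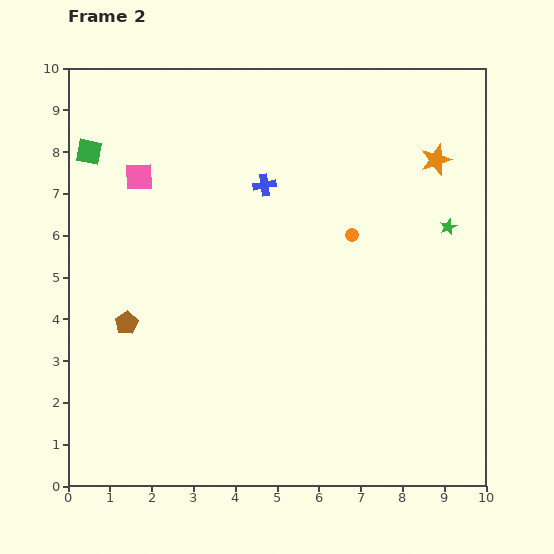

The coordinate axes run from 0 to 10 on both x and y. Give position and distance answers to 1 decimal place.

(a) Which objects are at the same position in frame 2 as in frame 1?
the pink square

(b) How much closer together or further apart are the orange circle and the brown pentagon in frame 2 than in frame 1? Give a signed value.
+0.9

Distance in frame 1: 4.9. Distance in frame 2: 5.8.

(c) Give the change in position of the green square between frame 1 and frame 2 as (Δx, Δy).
(-0.8, -1.4)

The green square was at (1.3, 9.4) in frame 1 and (0.5, 8.0) in frame 2.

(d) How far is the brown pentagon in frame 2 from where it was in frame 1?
3.1

The brown pentagon moved from (4.5, 3.5) to (1.4, 3.9), a distance of √(3.1² + 0.4²) ≈ 3.1.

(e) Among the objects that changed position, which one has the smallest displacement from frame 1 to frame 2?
the orange star

(moved 0.9)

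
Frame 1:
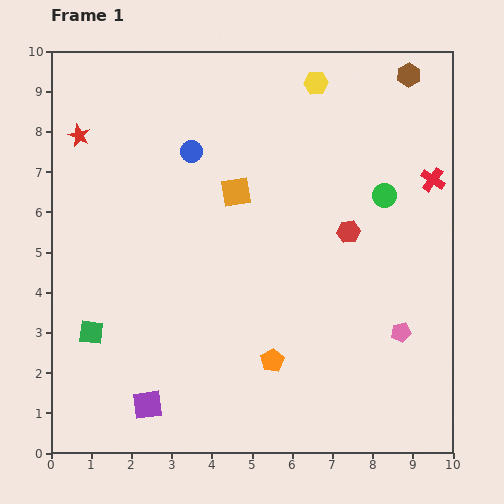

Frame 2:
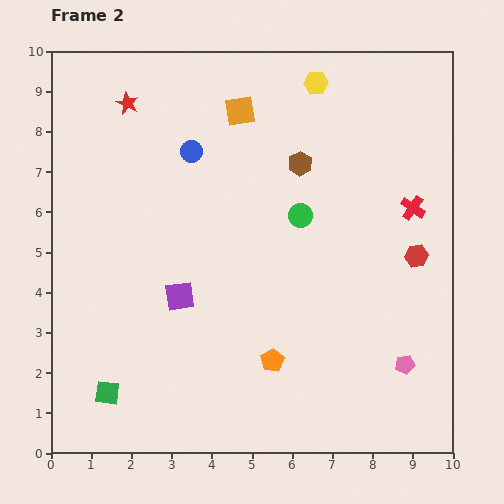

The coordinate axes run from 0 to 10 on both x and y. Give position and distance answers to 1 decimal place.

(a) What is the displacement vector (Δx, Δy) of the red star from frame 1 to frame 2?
(1.2, 0.8)

The red star was at (0.7, 7.9) in frame 1 and (1.9, 8.7) in frame 2.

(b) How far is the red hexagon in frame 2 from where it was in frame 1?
1.8

The red hexagon moved from (7.4, 5.5) to (9.1, 4.9), a distance of √(1.7² + 0.6²) ≈ 1.8.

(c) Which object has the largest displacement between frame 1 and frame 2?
the brown hexagon

(moved 3.5; next 2.8)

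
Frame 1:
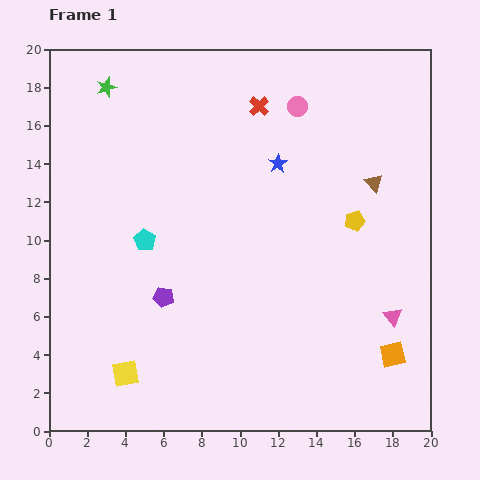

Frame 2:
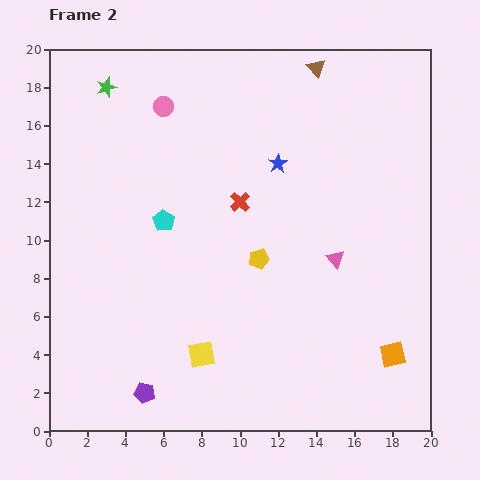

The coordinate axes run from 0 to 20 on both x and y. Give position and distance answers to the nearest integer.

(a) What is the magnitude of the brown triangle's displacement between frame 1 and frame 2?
7

The brown triangle moved from (17, 13) to (14, 19), a distance of √(3² + 6²) ≈ 7.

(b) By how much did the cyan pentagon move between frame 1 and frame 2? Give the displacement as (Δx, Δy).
(1, 1)

The cyan pentagon was at (5, 10) in frame 1 and (6, 11) in frame 2.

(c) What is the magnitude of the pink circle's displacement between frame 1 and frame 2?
7

The pink circle moved from (13, 17) to (6, 17), a distance of √(7² + 0²) ≈ 7.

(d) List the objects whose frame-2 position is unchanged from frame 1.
the green star, the blue star, the orange square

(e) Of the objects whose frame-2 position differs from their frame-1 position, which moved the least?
the cyan pentagon

(moved 1)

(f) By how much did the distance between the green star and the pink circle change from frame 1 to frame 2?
-7

Distance in frame 1: 10. Distance in frame 2: 3.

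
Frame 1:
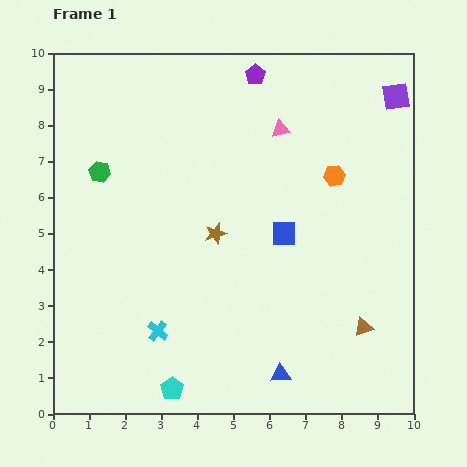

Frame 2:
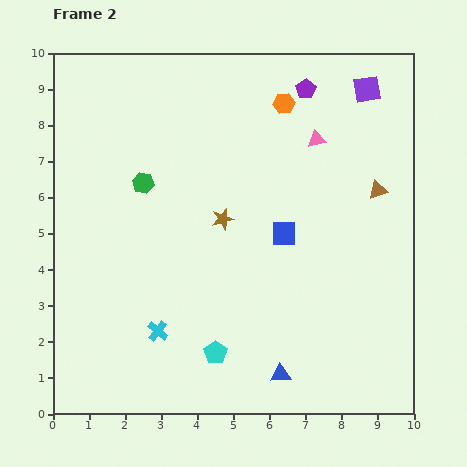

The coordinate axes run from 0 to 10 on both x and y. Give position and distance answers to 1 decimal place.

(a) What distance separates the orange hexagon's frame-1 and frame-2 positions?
2.4

The orange hexagon moved from (7.8, 6.6) to (6.4, 8.6), a distance of √(1.4² + 2.0²) ≈ 2.4.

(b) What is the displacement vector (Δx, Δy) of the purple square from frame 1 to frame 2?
(-0.8, 0.2)

The purple square was at (9.5, 8.8) in frame 1 and (8.7, 9.0) in frame 2.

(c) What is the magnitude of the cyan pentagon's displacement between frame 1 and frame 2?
1.6

The cyan pentagon moved from (3.3, 0.7) to (4.5, 1.7), a distance of √(1.2² + 1.0²) ≈ 1.6.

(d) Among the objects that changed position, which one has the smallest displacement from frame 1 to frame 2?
the brown star

(moved 0.4)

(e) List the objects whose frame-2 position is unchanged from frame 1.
the cyan cross, the blue triangle, the blue square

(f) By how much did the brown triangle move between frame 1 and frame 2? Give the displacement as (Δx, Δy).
(0.4, 3.8)

The brown triangle was at (8.6, 2.4) in frame 1 and (9.0, 6.2) in frame 2.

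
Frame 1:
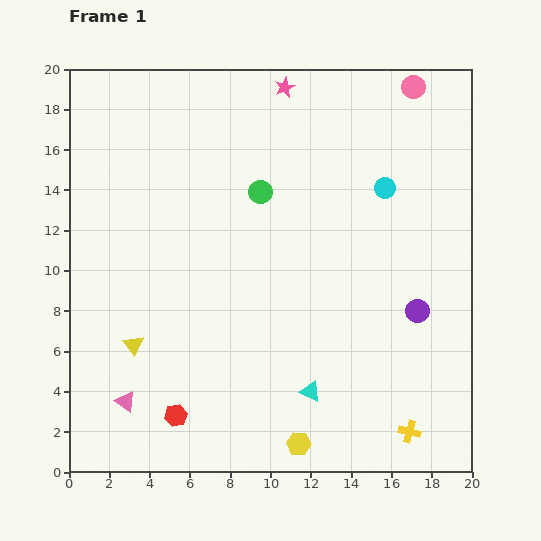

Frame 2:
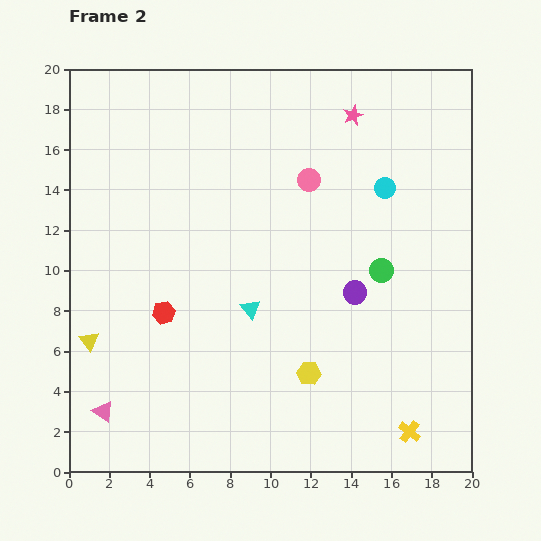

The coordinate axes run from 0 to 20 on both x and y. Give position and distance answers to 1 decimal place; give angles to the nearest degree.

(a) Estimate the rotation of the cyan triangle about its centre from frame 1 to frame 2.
26° clockwise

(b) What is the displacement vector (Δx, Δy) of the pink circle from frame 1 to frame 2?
(-5.2, -4.6)

The pink circle was at (17.1, 19.1) in frame 1 and (11.9, 14.5) in frame 2.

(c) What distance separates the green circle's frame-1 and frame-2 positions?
7.2

The green circle moved from (9.5, 13.9) to (15.5, 10.0), a distance of √(6.0² + 3.9²) ≈ 7.2.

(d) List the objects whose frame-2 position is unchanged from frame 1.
the cyan circle, the yellow cross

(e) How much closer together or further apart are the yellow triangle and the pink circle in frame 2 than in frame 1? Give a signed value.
-5.4

Distance in frame 1: 18.9. Distance in frame 2: 13.5.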